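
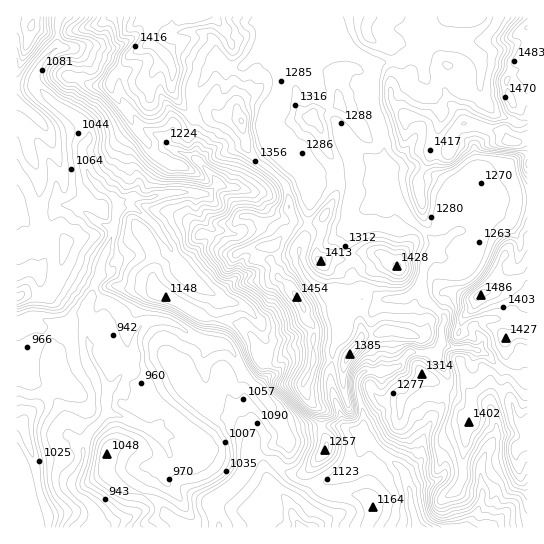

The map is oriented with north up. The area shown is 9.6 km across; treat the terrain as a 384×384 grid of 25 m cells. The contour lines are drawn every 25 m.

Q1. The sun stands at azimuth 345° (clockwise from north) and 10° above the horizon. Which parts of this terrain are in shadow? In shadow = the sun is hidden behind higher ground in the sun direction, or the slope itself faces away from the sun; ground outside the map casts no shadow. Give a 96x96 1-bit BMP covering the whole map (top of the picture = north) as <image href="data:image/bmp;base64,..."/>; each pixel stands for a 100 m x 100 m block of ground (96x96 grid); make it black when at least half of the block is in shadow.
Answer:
<image width="96" height="96" href="data:image/bmp;base64,Qk2+BAAAAAAAAD4AAAAoAAAAYAAAAGAAAAABAAEAAAAAAIAEAAATCwAAEwsAAAIAAAAAAAAA////AAAAAAAB8AAAAAAHgAAP/4AA4AAAAAAHAAAH/+AAAAQAAAAAAAAD//gAAH8AAAAAfAAD/rwAA/8AAAAA/AAB/l8AB/4AAAAPgAAAfw8AD+AAAAAeAAAgHw8AB4AAAAAecABgDwcAAAAAAAAf+ABiDwMAAAAAAAAD+ADjBwEAAAAAAAAB+ADxhwAAAAAAAAAA/AHwhwAAAAAAAAAA/EPwDwAAAAAAAAAAeMfwD4AAAAAAAAAAGcfgD4AAAAAAAAAHyc/wB4AAAAAAAAAP++fwB8AAAAAAAAAf/+P4B8AABgAABAAf/+H4A4AABgAAEAA//+AIAQAMAwAAAAA//+AAAAAAABAAAAD///AAAAAAAAAAAAH/g9gAAAAAAAAAAAP+AcAAAYAAAAAAAAP8IcAAAcAAAAAAAAf448AAAcAAAAAAAAfh48AAAAAAAAAAAA8B4+AAAAAAAAAAAA+B4/wAAAAAAAAAAA/A5/+AAAAAAAAAABhA4//AABAAAAAAAGAgQ//GAAAAAAAAHeAAQf//AQAAAAAAP+AAYP//P48wAAAA/+AA4H//fw8wAAAD/8AQQH/nP4d5gAAf/8A8AAYDB4B/wAH//4POAAADD4B/wAP//g/AAAADD8D/8Af/wB/gAAAAj+D/+B//AH/wAABBh/D//D/+AP/wAAPhw/D8/H/4Af/wAA/yA/gA/v8AA//gIB/wAOAAPvAAB/+AcD/wAAAAHgAAB/yAfn/wAAAABgAAD/AA/P/wAAAABwAAH/gA8H/wAAAAAwAAP/wB4ARwAAAAA4AAfvwAQAAYAAAAA4AA/mAAAAAYAAAAB4AB4DB4AAA4AAAAA8AA4AA8AAAcAAAAA8AAcAA8AAAAAAAAAMAAEAAcIAAEAAAAAAAAAEAMMAAEAAAAAMAAAmAMMAAMAAAAAcBgADAAMAAcAAAAAwDgAAAAMAAMAAAAAAGAAAAAGAAMAAAAAAAP4AAACAAMEAAAQA7/+AAAAAAAeAAAAD//+H+AAAAH+A4AAG7///+AAAAH/B8AADf///+AAAAD/D8AATP/7/+AAAAD/n8AAMH/3/8AAAAH//8AAEP+P/4AAAAH//4AACPgf/gAAAAn//4AAAOB8/AAAAGif/8AAAMD+GAAAACAP/8AAAcf/gAAAADAH/8ADAc6/gAAAABADwAADx54egAAAABAHwAAH7z/bBgAAAAAHgAAH/n/RBgAAAAAAAAAP/n/ABgAAAAAAAcAf/P/AAAAEAAAAA6A//D+AAAAAAAAAAQB/+AOAAQAAAAAAAAP/+AcAAQAAAAAAAA//8APAAAAAAAAAAB//gADAAAAAAAAAAB/4AADAAAAAAAAAAD8AAADAAAAAAAAAAD8AAABAAAAAAAAAAB8AAQAAGAAAAAAAAB+AAcAAOAAAAAAAAB+AAPAAOAAADMAAAA/PgHAAGAAAHAAAAA/f7gAXDAAAGAAADgf/9wAHAAAAAAAAAweP84AfAAAAAAAAAAAB8ID/AAAAAAAAAAAAMAB/AAAAAAAAAAAAAAAAAAAAAAAAAA="/>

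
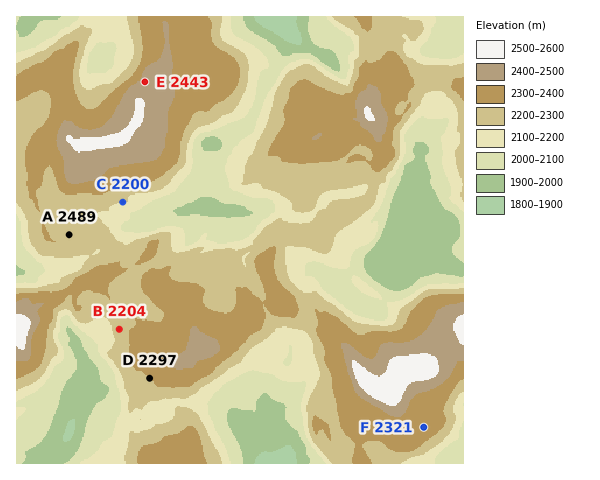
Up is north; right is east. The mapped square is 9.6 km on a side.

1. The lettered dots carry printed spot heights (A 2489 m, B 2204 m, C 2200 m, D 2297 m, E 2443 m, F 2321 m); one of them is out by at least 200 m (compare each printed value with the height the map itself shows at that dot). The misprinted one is A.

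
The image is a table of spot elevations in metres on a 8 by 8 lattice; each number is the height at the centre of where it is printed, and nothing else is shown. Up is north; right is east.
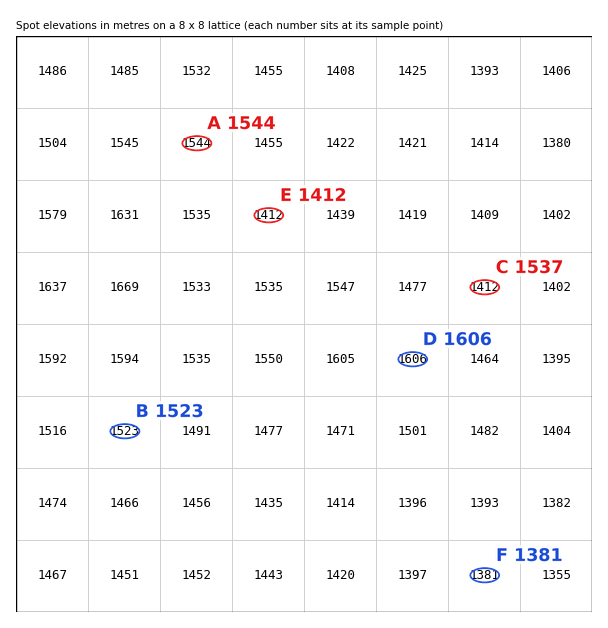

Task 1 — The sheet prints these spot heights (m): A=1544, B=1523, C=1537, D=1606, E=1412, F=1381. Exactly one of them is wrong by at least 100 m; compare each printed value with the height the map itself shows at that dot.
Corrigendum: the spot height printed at C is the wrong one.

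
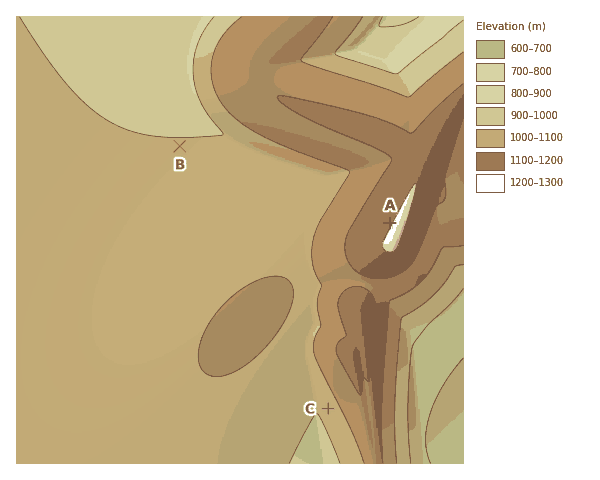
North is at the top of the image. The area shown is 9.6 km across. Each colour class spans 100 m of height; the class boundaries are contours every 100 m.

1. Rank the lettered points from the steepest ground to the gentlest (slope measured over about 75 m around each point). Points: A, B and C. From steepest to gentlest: C A B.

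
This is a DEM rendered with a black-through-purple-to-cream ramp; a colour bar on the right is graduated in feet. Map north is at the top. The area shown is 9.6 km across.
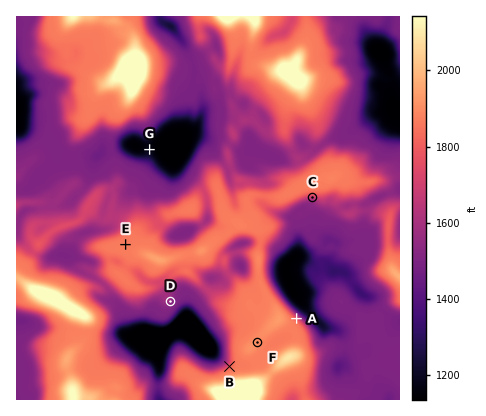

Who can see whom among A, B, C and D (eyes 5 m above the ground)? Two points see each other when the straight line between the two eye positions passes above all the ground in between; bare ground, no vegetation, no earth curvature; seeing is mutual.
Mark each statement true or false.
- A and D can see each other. false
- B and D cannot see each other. false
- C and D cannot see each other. true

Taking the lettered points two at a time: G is lower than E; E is lower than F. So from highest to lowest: F E G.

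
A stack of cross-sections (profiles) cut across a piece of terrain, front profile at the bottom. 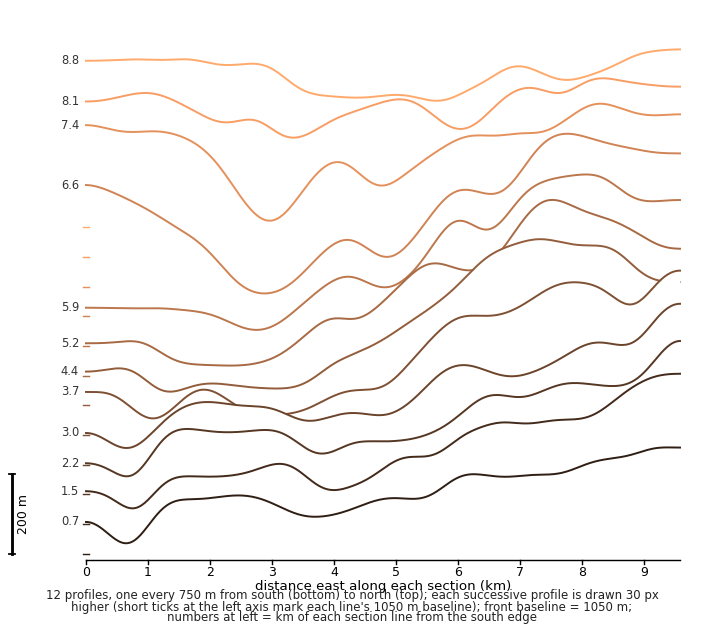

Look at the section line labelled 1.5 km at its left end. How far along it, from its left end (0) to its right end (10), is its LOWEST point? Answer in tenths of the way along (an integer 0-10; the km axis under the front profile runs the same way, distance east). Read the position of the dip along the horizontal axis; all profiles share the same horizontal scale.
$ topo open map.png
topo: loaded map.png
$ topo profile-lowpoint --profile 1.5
1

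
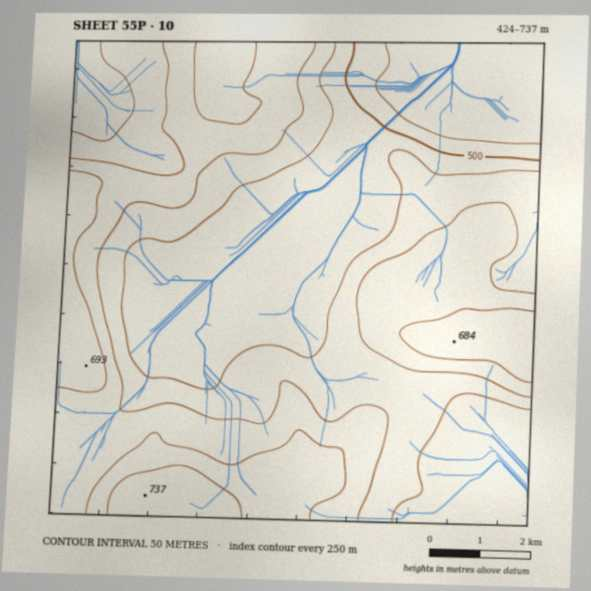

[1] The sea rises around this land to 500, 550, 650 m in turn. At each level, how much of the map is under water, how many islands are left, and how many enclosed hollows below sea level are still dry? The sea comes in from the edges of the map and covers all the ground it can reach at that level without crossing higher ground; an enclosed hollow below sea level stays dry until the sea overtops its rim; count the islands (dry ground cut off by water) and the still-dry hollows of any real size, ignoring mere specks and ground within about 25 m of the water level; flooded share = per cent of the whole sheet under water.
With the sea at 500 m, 9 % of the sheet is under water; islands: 0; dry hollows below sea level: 0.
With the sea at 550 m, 37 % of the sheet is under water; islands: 0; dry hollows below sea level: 0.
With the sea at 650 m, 85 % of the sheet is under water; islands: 0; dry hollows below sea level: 0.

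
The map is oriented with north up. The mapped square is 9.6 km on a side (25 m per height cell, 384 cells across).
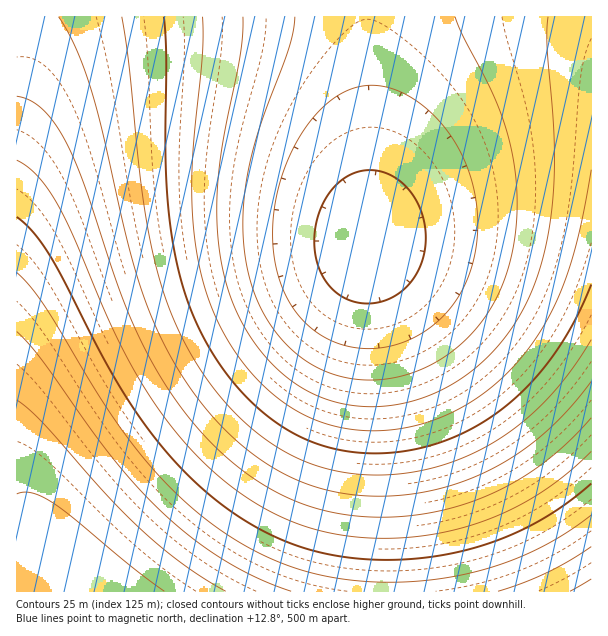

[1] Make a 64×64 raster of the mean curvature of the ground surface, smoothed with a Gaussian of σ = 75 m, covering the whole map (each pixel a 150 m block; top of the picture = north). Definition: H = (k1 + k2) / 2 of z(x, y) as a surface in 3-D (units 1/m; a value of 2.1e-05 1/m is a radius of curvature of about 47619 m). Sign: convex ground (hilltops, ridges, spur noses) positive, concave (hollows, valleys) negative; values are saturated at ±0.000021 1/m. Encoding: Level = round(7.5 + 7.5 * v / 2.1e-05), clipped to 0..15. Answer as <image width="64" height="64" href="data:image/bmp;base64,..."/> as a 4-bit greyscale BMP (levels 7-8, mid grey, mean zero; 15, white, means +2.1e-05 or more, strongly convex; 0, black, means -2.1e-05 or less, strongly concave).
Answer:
<image width="64" height="64" href="data:image/bmp;base64,Qk12CAAAAAAAAHYAAAAoAAAAQAAAAEAAAAABAAQAAAAAAAAIAAATCwAAEwsAABAAAAAAAAAAAAAAABEREQAiIiIAMzMzAERERABVVVUAZmZmAHd3dwCIiIgAmZmZAKqqqgC7u7sAzMzMAN3d3QDu7u4A////AO7t3d3dzMzLu7uqqpmZiIh3d3d3d3d3d3d3d3d3d3d37u7d3d3MzLu7uqqpmYiId3d3d3d3d3d3d3d3d3d3d3fu7t3d3MzMu7uqqpmYiId3d3d3d3d3d3d3d3d3d3d3d+7u3d3czMu7uqqpmYiId3ZmZmZmZmZnd3d3d3d3d3d37u7t3dzMy7uqqpmYiHd3ZmZmZmZmZmZmZmZnd3d3d3fu7u3d3My7u6qpmYiHd2ZmVVVmZmZmZmZmZmZmZ3d3d/7u7d3MzLu6qpmYiHd2ZlVVVVVVVVZmZmZmZmZmZ3d3/u7t3czLu7qqmYiHd2ZlVVVVVVVVVVVVZmZmZmZmZ3f+7u3dzMu7qqmZiId2ZlVUREREVVVVVVVVVmZmZmZmd/7u7d3My7uqmZiId2ZlVUREREREREVVVVVVVmZmZmZn/+7t3cy7uqqZiId3ZlVURDNERERERERVVVVVVmZmZmb/7u3czLu6qZmId3ZlVURDMzMzNERERERVVVVVVmZmZv/u7dzMu6qpmIh3ZmVURDMzMzMzM0RERERVVVVVZmZm/+7d3Mu7qpmYh3ZmVURDMiIjMzMzMzRERERVVVVWZmb/7t3cy7uqmYiHdmVVRDMiIiIiIzMzMzREREVVVVVmZv/u3dzLuqmZiHdmVVRDMiIiIiIiIzMzM0REREVVVWZm/+7dzMu6qZiHd2ZVRDMyIRERIiIiIjMzM0RERFVVVmb/7t3Mu7qpmId2ZVREMyIREREREiIiIzMzNEREVVVVZv/u3cy7qpmIh3ZlVEMyIREBEREREiIiIzMzRERFVVVm/+7dzLuqmYh3ZlVEMyIhEAAAEREREiIiMzM0RERVVVb/7t3Mu6qZiHdmVUQzIhEAAAAAERERIiIjMzNEREVVVv/u3cy7qZiHdmVUQzIhEAAAAAAAERERIiIzMzRERVVW/+7cy7qpmId2ZVRDMiEQAAAAAAAAERESIiMzM0REVVX+7dzLuqmYh2ZVRDMiEQAAAAAAAAABEREiIjMzRERVVf7t3Mu6qYh3ZlVEMyIRAAAAAAAAAAARERIiIzM0REVV/u3cy7qZiHdmVEMyIRAAAAAAAAAAAAERESIiMzRERVX+7dzLqpmIdmVUQzIhAAAAAAAAAAAAABERIiIzM0RFVf7t3LuqmYd2ZVQzIhEAAAAAAAAAAAAAARESIiMzRERV/u3Mu6qYh3ZVRDMiEAAAAAAAAAAAAAAAEREiIzM0RFX+7cy7qZiHZlVEMiEQAAAAAAAAAAAAAAABESIiMzREVf7tzLqpmHdmVEMyIRAAAAAAAAAAAAAAAAEREiIzNERF/t3MuqmYd2ZUQzIRAAAAAAAAAAAAAAAAABESIiMzREX+3cy6qYh3ZVRDMhEAAAAAAAAAAAAAAAAAERIiIzNERe7dy7qpmHdmVEMyIRAAAAAAAAAAAAAAAAEREiIzNERV7t3LuqmYd2ZVQzIhEAAAAAAAAAAAAAAAEREiIzM0RFXu3cu6qZh3ZlVEMyIRAAAAAAAAAAAAAAEREiIjM0REVe7cy7qpmIdmVUQzIhEAAAAAAAAAAAAAEREiIjMzREVV7tzLuqmYh3ZlRDMiERAAAAAAAAAAAAERESIjMzRERVXt3Mu6qZiHdmVUQzIhEAAAAAAAAAAAERESIiMzRERVVe3cy7qpmId2ZVRDMiIRAAAAAAAAAAEREiIiMzNERFVW7dzLuqmYh3ZlVUQzIhEQAAAAAAABEREiIiMzNERFVVbt3Mu6qZiHd2ZVRDMyIRAAAAAAAREREiIiMzNERFVVZt3cy7qpmIh3ZlVEQzIiEQAAAAERERIiIjMzNEREVVVm3czLuqmZiHdmZVRDMyIREAABERESIiIjMzNEREVVVmbdzMu6qZmId3ZlVUQzMiEREREREiIiIzMzNEREVVVmZt3Mu7qpmYh3dmZVREMyIhERERIiIiMzMzREREVVVWZm3cy7uqmZiId2ZlVURDMiIREiIiIjMzMzRERFVVVWZmfczLu6qpmIh3dmZVVEMzIiIiIiIzMzM0RERFVVVWZmZ9zMu7qqmZiId2ZlVURDMyIiIjMzMzNERERVVVVmZmZ33My7uqqZmIh3dmZVVEQzMiIzMzM0RERERVVVVmZmZ3fczLu6qpmYiHd3ZmVVREMzMzMzNERERFVVVVVmZmZ3d8zMu7qqmZmIh3dmZlVURDMzM0RERERVVVVVZmZmZ3d3zMu7uqqZmYiId3ZmZVVERDRERERFVVVVVWZmZmd3d3jMy7u6qqmZiIh3d2ZmVVREREREVVVVVVZmZmZnd3d3iMzLu7qqqZmYiId3dmZlVURERFVVVVVmZmZmZ3d3d3iIzMu7uqqpmZmIiHd3ZmZVVUVVVVVWZmZmZmd3d3d4iIjMu7u6qqqZmYiIh3d2ZmVVVVVVZmZmZmZ3d3d3d4iIiMy7u7qqqpmZmIiId3dmZlVVVmZmZmZnd3d3d3iIiIiJzLu7uqqqmZmZiIiHd3ZmZVZmZmZnd3d3d3d4iIiIiJnMu7u6qqqpmZmYiIh3d2ZmZmZmd3d3d3d4iIiIiIiZmcy7u7qqqqqZmZmIiId3d2ZmZnd3d3d4iIiIiIiJmZmZy7u7uqqqqpmZmZiIiHd3dmZ3d3d3iIiIiIiImZmZmZnLu7u7qqqqqZmZmYiIh3d3d3d3eIiIiIiIiZmZmZmZqsu7u7uqqqqqmZmZmIiIh3d3d3iIiIiIiZmZmZmZmqqq"/>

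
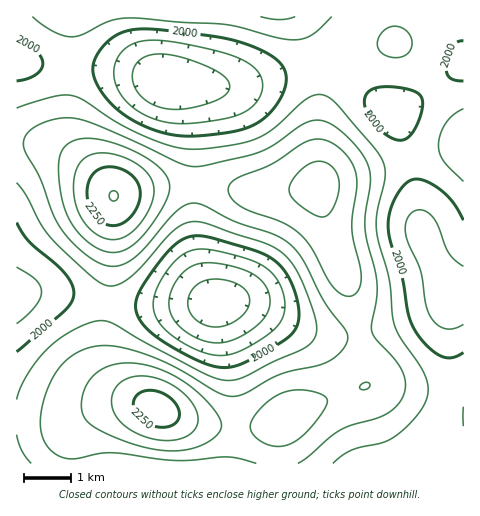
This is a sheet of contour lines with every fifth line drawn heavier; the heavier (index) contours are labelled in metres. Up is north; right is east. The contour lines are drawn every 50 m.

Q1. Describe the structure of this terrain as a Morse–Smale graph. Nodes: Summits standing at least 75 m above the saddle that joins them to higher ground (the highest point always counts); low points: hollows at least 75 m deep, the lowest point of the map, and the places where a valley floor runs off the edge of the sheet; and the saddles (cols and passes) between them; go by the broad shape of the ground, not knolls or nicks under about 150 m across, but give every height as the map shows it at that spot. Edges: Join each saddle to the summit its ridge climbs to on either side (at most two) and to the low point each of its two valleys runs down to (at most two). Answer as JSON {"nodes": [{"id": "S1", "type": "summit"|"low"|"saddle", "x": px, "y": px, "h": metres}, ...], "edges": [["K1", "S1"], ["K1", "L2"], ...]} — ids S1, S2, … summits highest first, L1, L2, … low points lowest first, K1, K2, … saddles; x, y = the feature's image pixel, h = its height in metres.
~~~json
{"nodes": [
{"id": "S1", "type": "summit", "x": 113, "y": 196, "h": 2302},
{"id": "S2", "type": "summit", "x": 157, "y": 409, "h": 2278},
{"id": "S3", "type": "summit", "x": 319, "y": 186, "h": 2220},
{"id": "L1", "type": "low", "x": 217, "y": 302, "h": 1819},
{"id": "L2", "type": "low", "x": 168, "y": 82, "h": 1856},
{"id": "L3", "type": "low", "x": 453, "y": 298, "h": 1925},
{"id": "L4", "type": "low", "x": 17, "y": 297, "h": 1929},
{"id": "K1", "type": "saddle", "x": 194, "y": 185, "h": 2119},
{"id": "K2", "type": "saddle", "x": 361, "y": 334, "h": 2106},
{"id": "K3", "type": "saddle", "x": 385, "y": 456, "h": 2042},
{"id": "K4", "type": "saddle", "x": 106, "y": 302, "h": 2036},
{"id": "K5", "type": "saddle", "x": 322, "y": 62, "h": 2032}],
"edges": [["K1", "S1"], ["K1", "S3"], ["K1", "L1"], ["K1", "L2"], ["K2", "S2"], ["K2", "S3"], ["K2", "L1"], ["K2", "L3"], ["K3", "S1"], ["K3", "S2"], ["K3", "L3"], ["K4", "S1"], ["K4", "S2"], ["K4", "L1"], ["K4", "L4"], ["K5", "S1"], ["K5", "S3"], ["K5", "L2"], ["K5", "L3"]]}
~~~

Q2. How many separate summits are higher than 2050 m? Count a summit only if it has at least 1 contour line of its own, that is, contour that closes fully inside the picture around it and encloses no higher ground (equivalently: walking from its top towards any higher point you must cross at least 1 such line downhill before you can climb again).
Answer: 5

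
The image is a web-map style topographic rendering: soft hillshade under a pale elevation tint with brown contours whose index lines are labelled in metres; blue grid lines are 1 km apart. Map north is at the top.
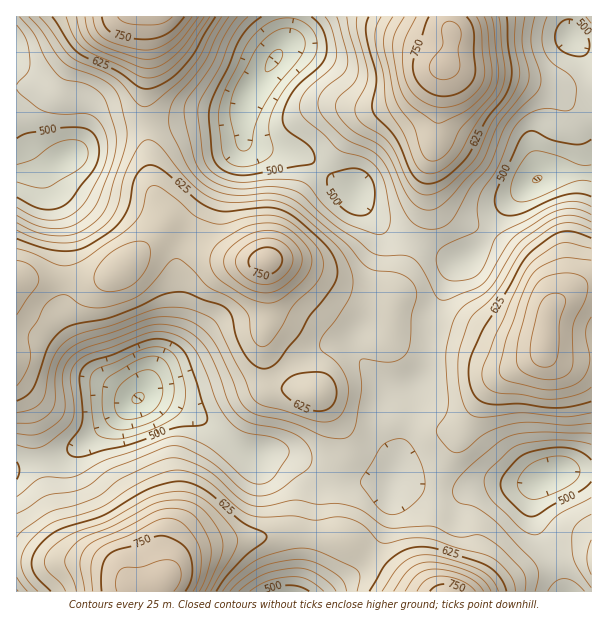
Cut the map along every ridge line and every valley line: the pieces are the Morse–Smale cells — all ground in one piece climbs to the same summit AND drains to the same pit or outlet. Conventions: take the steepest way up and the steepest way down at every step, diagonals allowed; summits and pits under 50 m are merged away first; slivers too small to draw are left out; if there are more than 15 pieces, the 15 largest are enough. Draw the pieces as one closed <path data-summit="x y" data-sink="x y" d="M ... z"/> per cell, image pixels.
<path data-summit="266 261" data-sink="138 398" d="M179 223l-14 0-37 41-17 12-9 2-86 3 0 186 40-9 13-6 26-16 42-38 10-2 21 6 30 14 32 28 15 8 9 4 16-4 18 2 32 21 10 5 15 2 44 2 7-11 1-12-15-35 0-21 3-6 0-7-29-41 0-12 10-15 6-22-24-7-30-18-28-13-14-4-19 2-27-6-17-10-16-16z"/><path data-summit="162 579" data-sink="138 398" d="M147 396l-10 2-42 38-26 16-13 6-40 10 1 124 139 0 1-7 12-12 7-12 18-13 37-8 15 0 36-6 26 0 6-37 5-14 0-6-4-5-13-10-15-8-17-2-16 4-9-4-15-8-32-28-30-14z"/><path data-summit="444 66" data-sink="275 59" d="M447 16l-159 0-2 26-30 42-9 17-3 12 0 27 14 8 35 4 16 6 26 23 18 9 14 20 20 20 26 11 13-31 1-34 11-44 4-60 8-18 2-15z"/><path data-summit="444 66" data-sink="537 179" d="M567 16l-119 1 4 22-2 15-8 18-4 60-11 44-1 34-12 31 36 18 14 1 16-14 20-34 31-30 20-8 41-1 0-63-8-17 0-34-4-11-10-13z"/><path data-summit="266 261" data-sink="275 59" d="M245 109l-11 7-39 2-19 4-31 3 6 57 13 40 15 1 18 7 16 16 17 10 15 4 31 0 14 4 28 13 30 18 24 7 10-59-2-13-4-9-23-31-18-9-26-23-16-6-21-1-24-7-4-4z"/><path data-summit="545 347" data-sink="537 179" d="M572 172l-21 2-15 6-36 32-20 34-13 13-6 1-9 9-20 51 0 11 20 3 36 15 22 6 20 0 14-5 3-30 5-12 23-19 17-5 0-110z"/><path data-summit="155 17" data-sink="68 156" d="M146 16l-130 1 1 157 24-2 33-18 13-12 15-9 20-6 23-4 0-37 3-23z"/><path data-summit="266 261" data-sink="68 156" d="M144 124l-34 6-14 6-22 18-33 18-25 2 1 106 85-2 9-2 17-12 32-34 4-8 0-4-13-36-3-42z"/><path data-summit="545 347" data-sink="552 474" d="M545 350l-6 6-38 20-14 14-43 75-5 17 1 8 15 2 25-8 47 0 31-12 34-2 0-111-32-1z"/><path data-summit="155 17" data-sink="275 59" d="M287 16l-140 0 1 47-3 23 0 37 31-1 19-4 29 0 15-3 7-7 7-19 33-47z"/><path data-summit="447 591" data-sink="552 474" d="M540 480l-13 4-47 0-16 6-24 0-2 2 0 18-10 39 0 18 4 12 8 13 124-1-11-31-15-27-4-14-2-21 2-7z"/><path data-summit="447 591" data-sink="138 398" d="M318 474l1 9-5 14-5 38 36 3 69 50 9 4 16-1-7-12-4-12 0-18 10-39 1-19-2-3-17-1-18-7-9 0-4 4-44-2-15-2z"/><path data-summit="545 347" data-sink="138 398" d="M438 350l-8 1-4 20-9 14-28 11-7 9 2 27 13 29-5 18 10 1 18 7 18 3 6-25 38-69 19-20 21-11-24 2-30-12z"/><path data-summit="162 579" data-sink="288 591" d="M305 534l-23 0-36 6-15 0-37 8-18 13-7 12-12 12 0 6 140 1 5-14 5-24 1-18z"/><path data-summit="162 579" data-sink="552 474" d="M591 470l-21 0-16 4-12 6-8 11-2 19 3 15 18 35 11 32 28-1z"/>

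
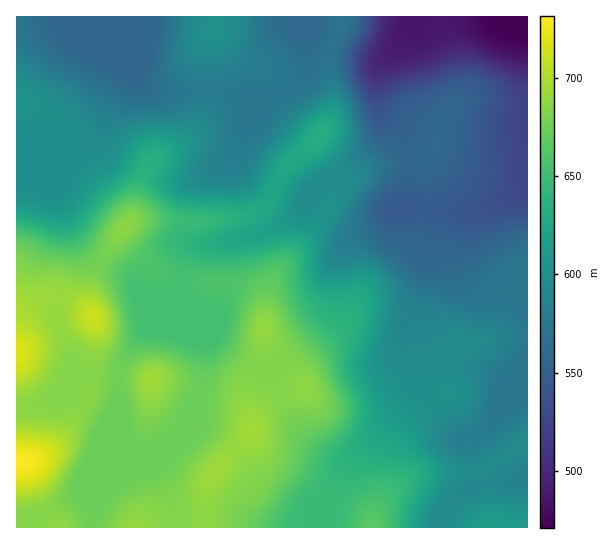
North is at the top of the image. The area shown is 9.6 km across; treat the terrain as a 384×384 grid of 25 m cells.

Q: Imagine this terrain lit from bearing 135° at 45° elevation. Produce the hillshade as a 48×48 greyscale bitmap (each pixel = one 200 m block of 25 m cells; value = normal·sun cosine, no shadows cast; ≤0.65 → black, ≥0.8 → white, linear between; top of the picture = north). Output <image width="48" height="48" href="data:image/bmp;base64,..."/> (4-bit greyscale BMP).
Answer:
<image width="48" height="48" href="data:image/bmp;base64,Qk32BAAAAAAAAHYAAAAoAAAAMAAAADAAAAABAAQAAAAAAIAEAAATCwAAEwsAABAAAAAAAAAAAAAAABEREQAiIiIAMzMzAERERABVVVUAZmZmAHd3dwCIiIgAmZmZAKqqqgC7u7sAzMzMAN3d3QDu7u4A////AGZVVmVERWZlVmd3iIdmZURFeaqXUzNFVXdlVmVERWZlVmd3iZh2ZVRFeaqoZDNERJmHZmZURFVVVnd3iZmHZlREaJqpdUNERKqqhmZVRFVVVnd2eJmHZlREVoqqh1VVVZqrqGZmVVVERWd3Z4mYdlVERWiZl3ZmZoibuWZmZlVENFd3d4iYh2VURFZ3dmZnd2Z5qoZmZmZUM0Vnd3iIiHZVVVVmVURWd0RWipZmZmZlQzRWd3eImYdlVVZmZUQ0VjM0aJdmVnZmVDRWd3d4mql2VWd3d2VDNDNEVohmVnd2ZURFZ3d3mqqXZWZ4iIdUM1VVVXh2VXd2ZURFVnd3iaqYZVZ3eIh1Q2ZlVWiGVXiHZVRFVmZneJmIdlVmd4h2VYh2Zmd2VWiHZVRVVWZmeIiHdmVVZ4h2ZpmHZmZ2RGeHZURVZVVWeId3ZmZVVniGZpmXZmZ2Q0ZmZUNFZlVWeIiHZmZVVniHZomYdmeHQiRVVDM1ZmVWeJmYZlVVVneIdniIdmeYYyNEVTI0ZmZmZ4mpdlVVVmeIh2Z3dmiahURVVVMjV3ZmZniqh1VVVVZnd1ZmZWiallVmZmQiRndmZmeal2VVVVVWZlZmVFeZh2ZmZmUyNXdmZVaJmGVVVERVVmZmVEaIhmZmZmVCJWd2VVZ5mGVUREVVZlZmVDV4dmZmZmZTNGd2VEVomGVERFVWZlVVVEV4dmZmVWZURWiHUzNXd2VERVVVZlVEREV4dmZlVVVENGiYYyI1ZmVVVURVZlVEREV4h2ZlVDMyI0eZhSI0VmVVVUREVVVDMzRomHZlVEMyESR5l1M0VWZVVUQ0RERDIRJYmYd2ZmVUMhJYmXVVVVVVVUQzNDMzIQAliqmHeIh3ZTI1iYdmVVVVVUQzMyIzIQACaJl2ZniIiHVEaZmHZVVVVVRDMyMzIQAANXdkM0VWeIhkV6qYdlVWZmZUQzREMhAAE1VTIRIiNol1Roq6hmZmd3dmVVVVQyEAA1ZlMiIRE3mXVWm7mGZ3d3d3ZlVmVDIQE2iHZUMyElmpdleaqHZ3d3d3dmZmZUMhE2iZh2VDETeaqGZ4mHZnd3d3dmZmZVQyEleJmHZUEBR5qpdmd2Zmd3d3dmZmZlVCETVoiIdkIAE2m7l1VVVWd3d3ZmZmZmVDESNFd4dlQgATerqGVVVWd3d3ZmZmZmZTIRI0VndmUxABN6uWRFVVZ3d3dmZmZmZUMiIjRWdmZTEAFIqWRFVFZ3h3d2ZmZmVVQzMzRFZmZlMQAmmFM0REVneHd2ZVVVVVREREVWZmZmVCAmh1IiMzRWd3dlVVVVVVVERWZmZ2ZmZUI2h0IRESI0VmVVVVVVVVVURWd3d3ZmZlRYmFMREAEjRERFVVVVVWZUNFd4h3ZmZlRpunUyIQASMzM1VWVVZmZkM0V3iHdmZlRqzKdUQyIjNENGZmZmZmZlMjRniIdmZlRZzbllVUREVVVWZmZmZmZlMjNWeId2ZlRHvcp2ZVVWZlVWZmZmZmZlQiNFaIh2ZmVGrMqGZlVmZmZg=="/>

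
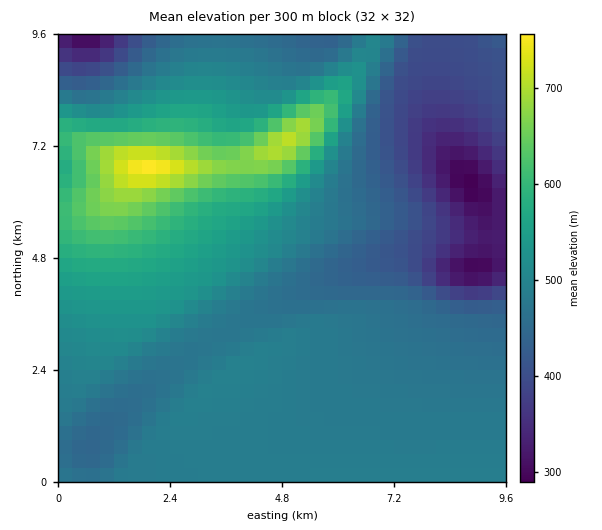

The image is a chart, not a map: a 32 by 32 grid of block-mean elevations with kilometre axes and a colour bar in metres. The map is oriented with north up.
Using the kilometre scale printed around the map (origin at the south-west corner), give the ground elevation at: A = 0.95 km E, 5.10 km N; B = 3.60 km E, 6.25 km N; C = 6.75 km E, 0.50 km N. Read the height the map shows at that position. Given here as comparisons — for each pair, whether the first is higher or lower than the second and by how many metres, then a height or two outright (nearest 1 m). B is higher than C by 122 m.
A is higher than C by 119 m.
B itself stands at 608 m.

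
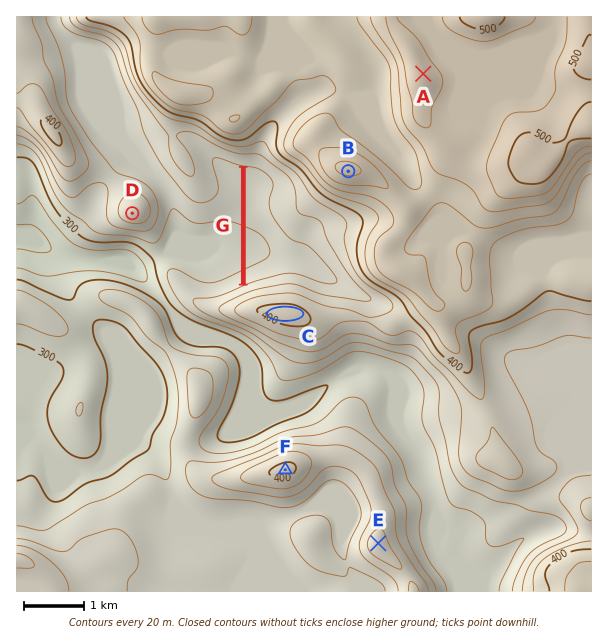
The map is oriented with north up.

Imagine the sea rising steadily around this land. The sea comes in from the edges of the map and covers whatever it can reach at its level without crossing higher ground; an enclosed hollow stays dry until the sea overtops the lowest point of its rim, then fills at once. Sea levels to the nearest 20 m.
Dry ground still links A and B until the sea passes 440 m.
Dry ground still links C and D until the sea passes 340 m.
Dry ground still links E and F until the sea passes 360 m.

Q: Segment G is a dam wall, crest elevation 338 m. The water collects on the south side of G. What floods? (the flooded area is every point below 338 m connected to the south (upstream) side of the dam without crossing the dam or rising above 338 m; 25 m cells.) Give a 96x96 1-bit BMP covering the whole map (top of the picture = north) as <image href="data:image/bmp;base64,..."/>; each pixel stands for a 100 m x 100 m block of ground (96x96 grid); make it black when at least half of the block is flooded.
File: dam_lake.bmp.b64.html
<image width="96" height="96" href="data:image/bmp;base64,Qk2+BAAAAAAAAD4AAAAoAAAAYAAAAGAAAAABAAEAAAAAAIAEAAATCwAAEwsAAAIAAAAAAAAA////AAAAAAAAAAAAAAAAAAAAAAAAAAAAAAAAAAAAAAAAAAAAAAAAAAAAAAAAAAAAAAAAAAAAAAAAAAAAAAAAAAAAAAAAAAAAAAAAAAAAAAAAAAAAAAAAAAAAAAAAAAAAAAAAAAAAAAAAAAAAAAAAAAAAAAAAAAAAAAAAAAAAAAAAAAAAAAAAAAAAAAAAAAAAAAAAAAAAAAAAAAAAAAAAAAAAAAAAAAAAAAAAAAAAAAAAAAAAAAAAAAAAAAAAAAAAAAAAAAAAAAAAAAAAAAAAAAAAAAAAAAAAAAAAAAAAAAAAAAAAAAAAAAAAAAAAAAAAAAAAAAAAAAAAAAAAAAAAAAAAAAAAAAAAAAAAAAAAAAAAAAAAAAAAAAAAAAAAAAAAAAAAAAAAAAAAAAAAAAAAAAAAAAAAAAAAAAAAAAAAAAAAAAAAAAAAAAAAAAAAAAAAAAAAAAAAAAAAAAAAAAAAAAAAAAAAAAAAAAAAAAAAAAAAAAAAAAAAAAAAAAAAAAAAAAAAAAAAAAAAAAAAAAAAAAAAAAAAAAAAAAAAAAAAAAAAAAAAAAAAAAAAAAAAAAAAAAAAAAAAAAAAAAAAAAAAAAAAAAAAAAAAAAAAAAAAAAAAAAAAAAAAAAAAAAAAAAAAAAAAAAAAAAAAAAAAAAAAAAAAAAAAAAAAAAAAAAAAAAAAAAAAAAAAAAAAAAAAAAAAAAAAAAAAAAAAAAAAAAAAAAAAAAAAAAAAAAAAAAAAAAAAAAAAAAAAAAAAAAAAAAAAAAAAAAAAAAAAAAAAAAAAAAAAAAAAAAAAAAAAAAAAAAAAAAAAAAAAAAAAAAAAAAAAAAAAAAAAAAAAAAAAA8B4AAAAAAAAAAAAA//wAAAAAAAAAAAAA//gAAAAAAAAAAAAA//AAAAAAAAAAAAAA//AAAAAAAAAAAAAA/8AAAAAAAAAAAAAA/wAAAAAAAAAAAAAA/gAAAAAAAAAAAAAA/AAAAAAAAAAAAAAA+AAAAAAAAAAAAAAA+AAAAAAAAAAAAAAA8AAAAAAAAAAAAAAA8AAAAAAAAAAAAAAA8AAAAAAAAAAAAAAA8AAAAAAAAAAAAAAA8AAAAAAAAAAAAAAA8AAAAAAAAAAAAAAA4AAAAAAAAAAAAAAAAAAAAAAAAAAAAAAAAAAAAAAAAAAAAAAAAAAAAAAAAAAAAAAAAAAAAAAAAAAAAAAAAAAAAAAAAAAAAAAAAAAAAAAAAAAAAAAAAAAAAAAAAAAAAAAAAAAAAAAAAAAAAAAAAAAAAAAAAAAAAAAAAAAAAAAAAAAAAAAAAAAAAAAAAAAAAAAAAAAAAAAAAAAAAAAAAAAAAAAAAAAAAAAAAAAAAAAAAAAAAAAAAAAAAAAAAAAAAAAAAAAAAAAAAAAAAAAAAAAAAAAAAAAAAAAAAAAAAAAAAAAAAAAAAAAAAAAAAAAAAAAAAAAAAAAAAAAAAAAAAAAAAAAAAAAAAAAAAAAAAAAAAAAAAAAAAAAAAAAAAAAAAAAAAAAAAAAAAAAAAAAAAAAAAAAAAAAAAAAAAAAAAAAAAA="/>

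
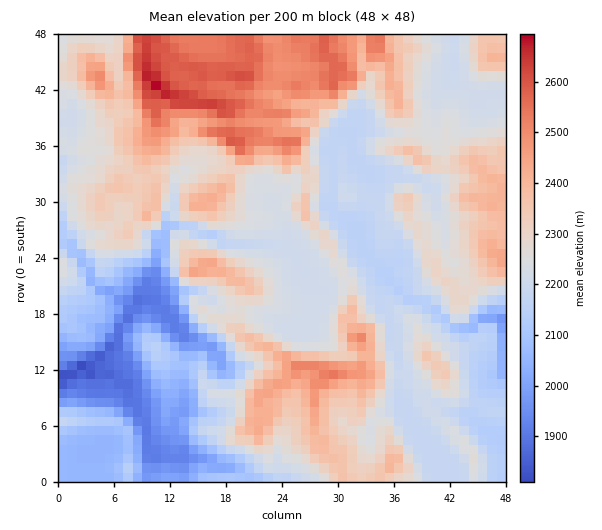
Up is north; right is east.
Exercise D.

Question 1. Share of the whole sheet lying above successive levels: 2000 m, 93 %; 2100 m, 85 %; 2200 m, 67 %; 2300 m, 36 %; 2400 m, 17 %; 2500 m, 9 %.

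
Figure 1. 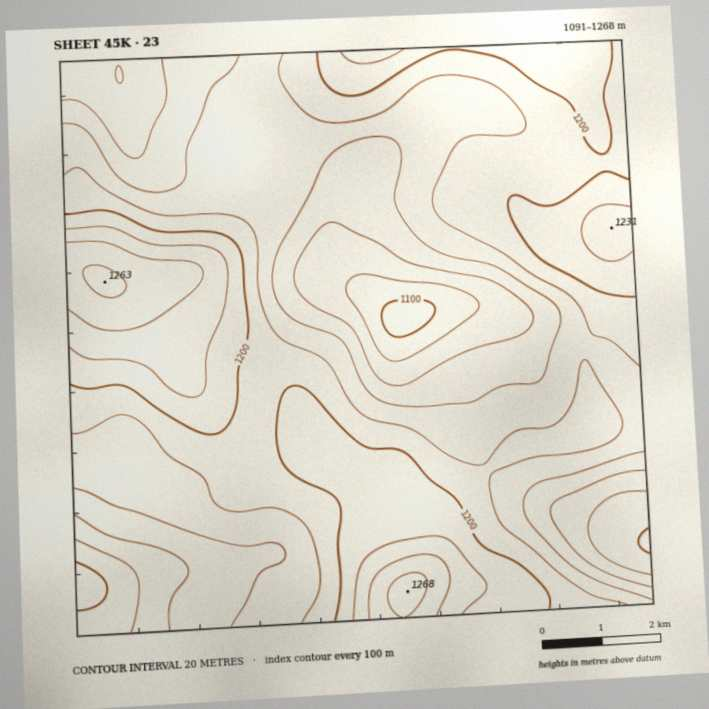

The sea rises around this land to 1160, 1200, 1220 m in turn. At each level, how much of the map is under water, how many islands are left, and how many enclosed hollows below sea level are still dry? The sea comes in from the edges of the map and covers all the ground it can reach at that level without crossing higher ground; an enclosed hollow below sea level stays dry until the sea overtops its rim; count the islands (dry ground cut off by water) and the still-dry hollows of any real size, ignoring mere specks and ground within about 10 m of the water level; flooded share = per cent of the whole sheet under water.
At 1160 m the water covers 14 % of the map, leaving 0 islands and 1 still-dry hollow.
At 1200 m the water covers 75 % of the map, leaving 0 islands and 0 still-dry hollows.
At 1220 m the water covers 90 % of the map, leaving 0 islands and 0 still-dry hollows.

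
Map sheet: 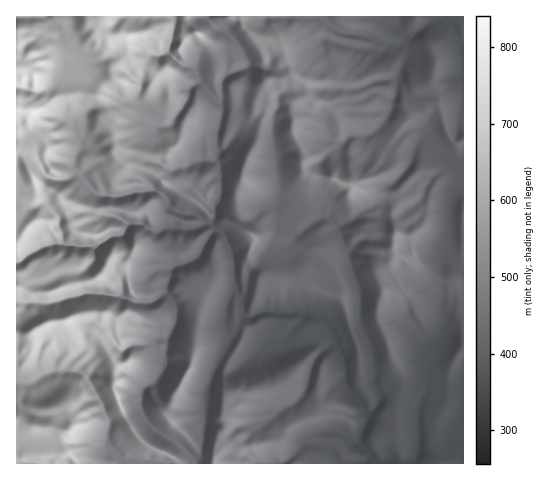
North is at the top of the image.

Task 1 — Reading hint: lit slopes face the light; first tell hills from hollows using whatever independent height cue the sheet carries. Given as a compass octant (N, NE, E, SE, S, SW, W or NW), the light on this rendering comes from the SE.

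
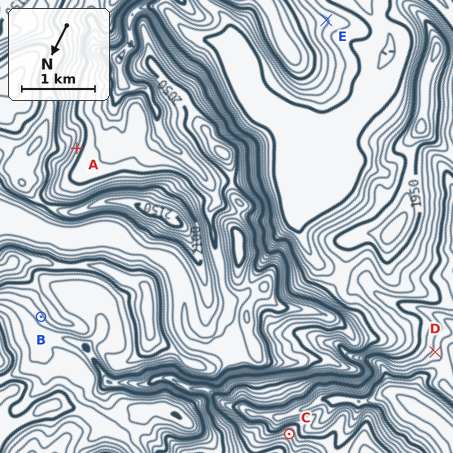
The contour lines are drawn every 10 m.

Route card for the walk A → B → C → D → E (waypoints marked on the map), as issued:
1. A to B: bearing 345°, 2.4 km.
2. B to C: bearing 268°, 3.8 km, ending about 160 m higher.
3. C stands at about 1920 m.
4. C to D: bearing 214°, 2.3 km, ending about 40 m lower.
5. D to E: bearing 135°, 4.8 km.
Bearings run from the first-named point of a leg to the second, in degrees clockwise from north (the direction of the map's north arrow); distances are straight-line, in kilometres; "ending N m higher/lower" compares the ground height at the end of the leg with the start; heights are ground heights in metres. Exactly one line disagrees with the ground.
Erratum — Line 2: it should read "ending about 160 m lower".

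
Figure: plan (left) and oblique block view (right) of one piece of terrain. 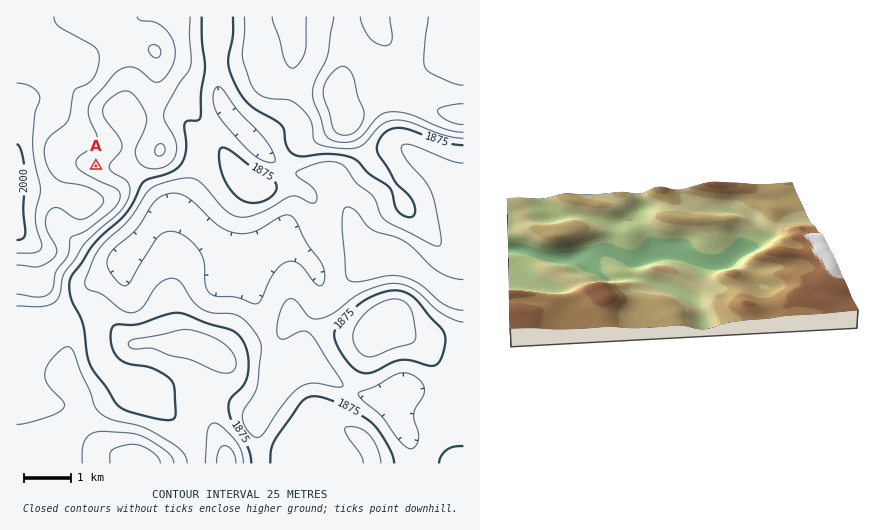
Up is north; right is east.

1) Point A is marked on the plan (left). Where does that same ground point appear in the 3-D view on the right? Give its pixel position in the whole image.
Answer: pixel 776 268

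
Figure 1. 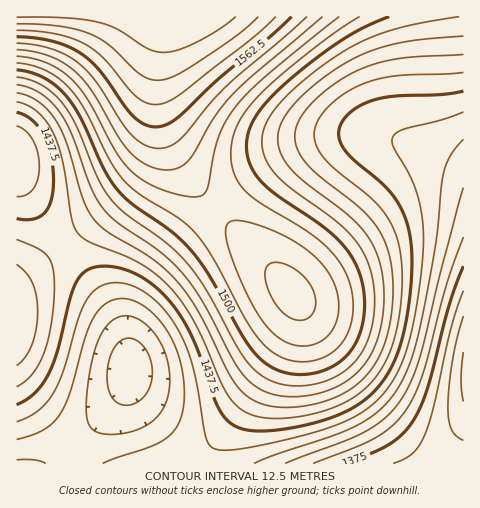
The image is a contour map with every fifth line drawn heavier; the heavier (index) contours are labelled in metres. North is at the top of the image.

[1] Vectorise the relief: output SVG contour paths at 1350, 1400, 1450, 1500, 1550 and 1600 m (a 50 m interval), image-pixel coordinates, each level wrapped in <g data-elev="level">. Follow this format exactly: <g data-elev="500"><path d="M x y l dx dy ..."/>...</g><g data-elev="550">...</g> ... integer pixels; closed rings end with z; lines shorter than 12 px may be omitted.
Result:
<g data-elev="1350"><path d="M463 440l-7-4-4-6-3-10-1-13 5-47 10-44"/></g><g data-elev="1400"><path d="M285 463l61-22 21-10 19-14 16-19 10-19 9-24 20-83 22-84"/><path d="M17 460l17 0 12 3"/><path d="M108 434l-9-1-5-3-4-4-3-6-1-20 4-31 7-25 8-16 12-10 13-2 9 4 8 6 8 8 6 10 5 12 3 13 1 13-1 11-7 18-13 13-19 8z"/></g><g data-elev="1450"><path d="M17 387l8-5 8-8 11-21 8-31 2-36-1-19-6-11-9-8-21-9"/><path d="M17 102l10 3 11 7 9 10 7 12 9 30 9 56 6 14 12 8 34 13 16 9 17 11 14 13 11 14 11 17 11 22 19 46 7 11 7 8 9 7 11 3 13 2 15 0 26-4 23-7 19-9 15-12 12-15 10-18 6-23 5-25 1-24-1-21-3-17-5-15-8-14-10-12-41-34-13-14-5-8-2-9 1-8 3-9 8-11 13-11 14-9 16-7 30-7 64-3"/></g><g data-elev="1500"><path d="M17 70l14 2 14 6 11 8 11 11 13 20 22 48 11 20 16 16 43 31 21 20 18 27 32 58 15 19 11 9 12 7 14 2 16 0 14-4 12-7 11-9 8-11 5-14 3-16 0-16-2-17-9-22-16-19-18-16-45-30-16-15-6-10-4-10-2-11 2-11 4-13 10-15 13-14 19-18 27-21 25-17 21-12 22-9"/></g><g data-elev="1550"><path d="M17 43l16 2 16 3 14 6 13 7 9 8 10 12 27 41 10 13 14 11 15 2 10-2 9-6 46-53 81-70"/></g><g data-elev="1600"><path d="M17 17l49 1 32 4 20 8 30 19 16 3 14-2 18-8 23-13 17-12"/></g>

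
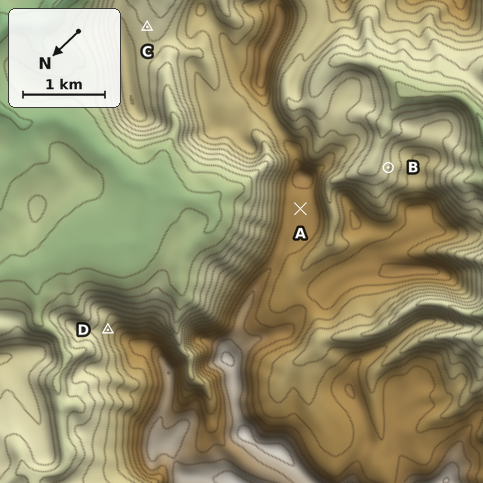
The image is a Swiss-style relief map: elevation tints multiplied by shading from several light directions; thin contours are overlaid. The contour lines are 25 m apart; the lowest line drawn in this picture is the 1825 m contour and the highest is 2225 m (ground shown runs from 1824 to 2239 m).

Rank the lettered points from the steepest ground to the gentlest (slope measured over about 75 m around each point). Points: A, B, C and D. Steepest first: D B C A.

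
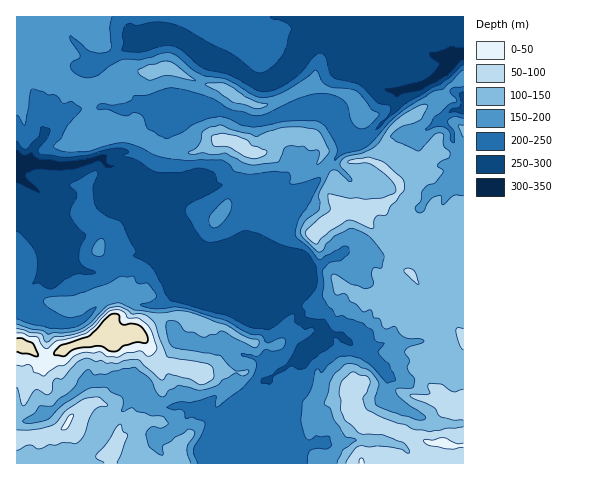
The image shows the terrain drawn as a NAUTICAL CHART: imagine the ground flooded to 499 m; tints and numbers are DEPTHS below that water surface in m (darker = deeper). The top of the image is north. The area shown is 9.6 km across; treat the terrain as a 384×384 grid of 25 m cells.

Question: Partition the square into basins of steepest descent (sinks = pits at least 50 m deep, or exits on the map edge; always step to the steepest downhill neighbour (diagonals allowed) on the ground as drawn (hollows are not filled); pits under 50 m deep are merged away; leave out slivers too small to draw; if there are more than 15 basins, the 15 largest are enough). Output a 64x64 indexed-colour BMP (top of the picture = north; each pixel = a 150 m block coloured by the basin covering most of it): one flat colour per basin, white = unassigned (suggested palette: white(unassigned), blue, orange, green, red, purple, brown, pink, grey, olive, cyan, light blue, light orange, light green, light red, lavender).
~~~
<image width="64" height="64" href="data:image/bmp;base64,Qk12CAAAAAAAAHYAAAAoAAAAQAAAAEAAAAABAAQAAAAAAAAIAAATCwAAEwsAABAAAAAAAAAA////ALR3HwAOf/8ALKAsACgn1gC9Z5QAS1aMAMJ34wB/f38AIr28AM++FwDox64AeLv/AIrfmACWmP8A1bDFABEREREREREREREREREREREREREREREREREREREREREREREREREREREREREREREREREREREREREREREREREREREREREREREREREREREREREREREREREREREREREREREREREREREREREREREREREREREREREREREREREREREREREREREREREREREREREREREREREREREREREREREREREREREREREREREREREREREREREREREREREREREREREREREREREREREREREREREREREREREREREREREREREREREREREREREREREREREREREREREREREREREREREREREREREREREREREREREREREREREREREREREREREREREREREREREREREREREREREREREREREREREREREREREREREREREREREREREREREREREREREREREREREREREREREREREREREREREREREREREREREREREREREREREREREREREREREREREREREREREREREREREREREREREREREREREREREREREREREREREREREREREREREREREREREREREREREREREREREREREREREREREREREREREREREREREREREREREREREREREREREREREREREREREREREREREREREREREREREREREREREREREREREREREREREREREREREREREREREREREREREREREREREREREREREREREREREREREREREREREREREREREREREREREREREREREREREREREREREREREREREREREREREREREREREREREREREREREREREREREREREREREREREREREREREREREREREREREREREREREREREREREREREREREREREREREREREREREREREREREREREREREREREREREREREREREREREREREREREREREREREREREREREREREREREREREREREREREREREREREREREREREREREREREREREREREREREREREREREREREREREREREREREREREREREREREREREREREREREREREREREREREREREREREREREREREREREREREREREREREREREREREREREREREREREREREREREREREREREREREREREREREREREREREREREREREREREREREREREREREREREREREREREREREREREREREREREREREREREREREREREREREREREREREREREREREREREREREREREREREREREREREREREREREREREREREREREREREREREREREREREREREREREREREREREREREREREREREREREREREREREREREREREREREREREREREREREREREREREREREREREREREREREREREREREREREREREREREREREREREREREREREREREREREREREREREREREREREREREREREREREREREREREREREREREREREREREREREREREREREREREREREREREREREREREREREREREREREREREREREREREREREREiIREREREREREREREREREREREREREREREREREREREREiIiIhEREREREREREREREREREREREREREREREREREREiIiIiIRERERERERERERERERERERERERERERERERERESIiIiIiERERERERERERERERERERERERERERERERERERIiIiIiIREREREREREREREREREREREREREREREREREREiIiIiMxEREREREREREREREREREREREREREREREREREiIiIiIzMRERERERERERERERERERERERERERERERERESIiIiIjMzMRERERERERERERERERESEREREREiERERERIiIiIiMzMzERERERERERERERERIiIiIiEREiIhEREREiIiIiIzMzMzMxERERERIiIRESIiIiIiIiIiIiIREREiIiIiIjMzMzMzMREREREiIiIiIiIiIiIiIiIiIiIiIiIiIiIiMzMzMzMxERERERIiIiIiIiIiIiIiIiIiIiIiIiIiIiIjMzMzMzEREREREiIiIiIiIiIiIiIiIiIiIiIiIiIiIiIjMzMzMRERERESIiIiIiIiIiIiIiIiIiIiIiIiIiIiIiIjMzMxERERERIiIiIiIiIiIiIiIiIiIiIiIiIiIiIiIiIjMzEREREREiIiIiIiIiIiIiIiIiIiIiIiIiIiIiIiIiIzMREREREiIiIiIiIiIiIiIiIiIiIiIiIiIiIiIiIiIiMxEREREiIiIiIiIiIiIiIiIiIiIiIiIiIiIiIiIiIiIjERERIiIiIiIiIiIiIiIiIiIiIiIiIiIiIiIiIiIiIiIRERIiIiIiIiIiIiIiIiIiIiIiIiIiIiIiIiIiIiIiIhESIiIiIiIiIiIiIiIiIiIiIiIiIiIiIiIiIiIiIiIiESIiIiIiIiIiIiIiIiIiIiIiIiIiIiIiIiIiIiIiIiISIiIiIiIiIiIiIiIiIiIiIiIiIiIiIiIiIiIiIiIiIiIiIiIiIiIiIiIiIiIiIiIiIiIiIiIiIiIiIiIiIiIiIiIiIiIiIiIiIiIiIiIiIiIiIiIiIiIiIiIiIiIiIiIiIiIiIiIiIiIiIiIiIiIiIiIiIiIiIiIiIiIiIiIiIiIiIiIiIiIiIiIiIiIiIiIiIiIiIiIiIiIiIiIiIiIi"/>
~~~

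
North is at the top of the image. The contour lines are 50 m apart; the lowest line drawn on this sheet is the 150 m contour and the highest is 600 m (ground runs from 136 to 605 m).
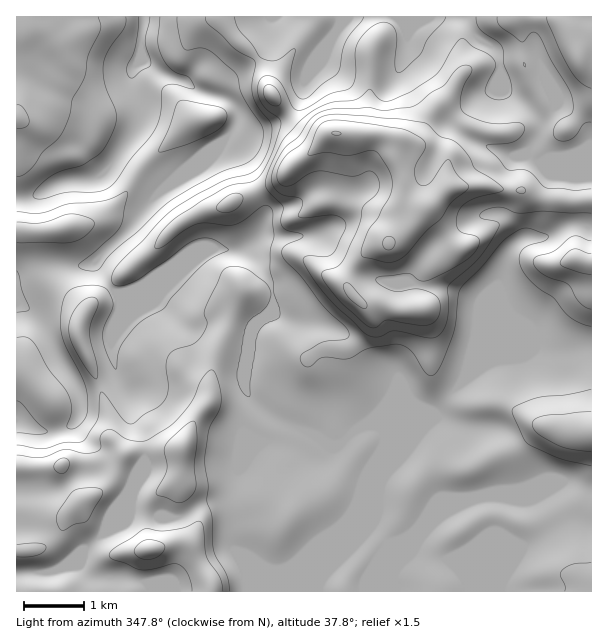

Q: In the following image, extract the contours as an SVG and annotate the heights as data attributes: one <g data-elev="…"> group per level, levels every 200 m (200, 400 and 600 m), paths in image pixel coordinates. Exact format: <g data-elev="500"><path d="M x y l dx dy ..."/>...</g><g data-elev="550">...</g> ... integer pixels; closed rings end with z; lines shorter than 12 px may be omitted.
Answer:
<g data-elev="200"><path d="M160 17l-2 25 4 15 5 8 6 5 16 8 5 8 0 3-21-5-6 1-4 2-1 5-2 22-5 15-24 30-15 22-7 7-11 4-30 0-24 7-9-1-2-3 1-3 13-13 13-8 25-7 16-11 8-13 6-14 1-10-1-8-10-24-2-19 6-15 16-23 1-10"/></g><g data-elev="400"><path d="M229 591l-2-16-13-24-2-35-5-15 1-15-3-21 0-12 4-24 10-18 2-10-2-16-6-15-4 1-6 6-11 24-15 18-9 8-21 13-7 1-11-1-15-9-6-2-4 3-3 3-1 14-5 3-11 1-18-4-24 8-25-2"/><path d="M591 562l-18 2-11 6-2 5 5 10 0 6"/><path d="M591 389l-24 6-31 3-20 8-3 2-1 3 12 27 4 6 32 15 31 7"/><path d="M220 212l8 0 9-3 5-8 0-6-8-2-10 5-8 9 1 3z"/><path d="M272 105l7 0 2-3 0-4-6-11-8-2-3 4 0 6 3 7z"/><path d="M476 17l1 6 3 6 18 13 5 6 1 15 8 24-1 6-2 4-6 3-6 0-10-5-2-6 10-20 0-7-7-8-15-7-11-9-3 2-4 5-18 29-26 17-19 9-6 1-7-2-10-10-13 11-21 2-9 2-12 6-12 9-17 18-4 7-13 29-2 13 3 6 14 14 0 3-2 12 1 6 5 3 12 3 4 3-2 3-17 7-2 5 0 4 4 6 16 16 20 28 23 21 4 7-1 4-3 2-22 3-18 10-4 4 0 6 4 4 4 1 14-10 24 2 22-11 29-4 7 3 6 4 15 22 5 3 3-1 7-11 12-29 3-12 2-27 3-8 22-22 21-26 12-9 8-3 6 0 16 6 2 3-5 4-16 5-5 5-2 4-1 6 5 12 13 14 17 11 15 19 12 6 10 3"/></g><g data-elev="600"><path d="M386 249l4 1 4-4 1-6-3-3-5-1-4 4 0 5z"/><path d="M335 135l6-1-5-3-4 1 0 2z"/></g>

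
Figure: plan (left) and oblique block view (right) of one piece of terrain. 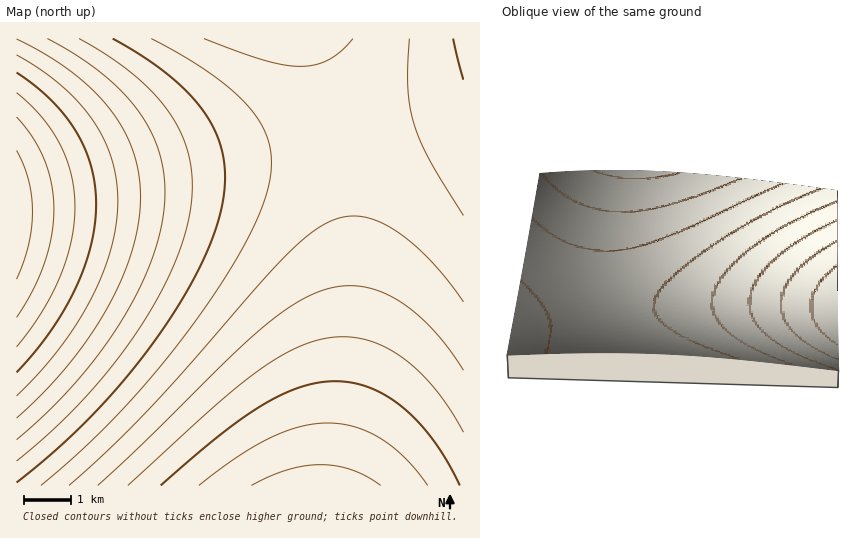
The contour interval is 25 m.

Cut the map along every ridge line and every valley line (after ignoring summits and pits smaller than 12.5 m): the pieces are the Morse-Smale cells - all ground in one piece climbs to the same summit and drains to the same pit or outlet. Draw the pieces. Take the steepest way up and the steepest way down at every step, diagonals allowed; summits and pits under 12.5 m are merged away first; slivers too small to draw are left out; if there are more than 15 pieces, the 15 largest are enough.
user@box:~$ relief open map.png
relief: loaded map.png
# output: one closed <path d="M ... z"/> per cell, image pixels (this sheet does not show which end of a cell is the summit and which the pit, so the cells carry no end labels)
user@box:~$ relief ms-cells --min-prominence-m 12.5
<path d="M339 135l-94 19-229 40 1 292 313 0 2-2 13-95 7-97-2-84z"/><path d="M463 102l-50 16-74 17 11 73 2 84-7 97-13 97 132-1z"/><path d="M311 38l-294 0-1 155 171-29 149-28 2-6-8-34z"/><path d="M463 38l-151 0 18 58 8 38 57-11 67-20 2-1z"/>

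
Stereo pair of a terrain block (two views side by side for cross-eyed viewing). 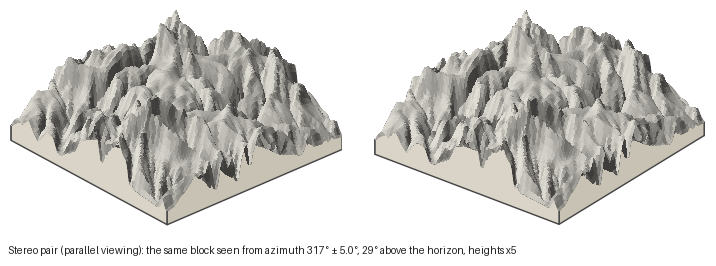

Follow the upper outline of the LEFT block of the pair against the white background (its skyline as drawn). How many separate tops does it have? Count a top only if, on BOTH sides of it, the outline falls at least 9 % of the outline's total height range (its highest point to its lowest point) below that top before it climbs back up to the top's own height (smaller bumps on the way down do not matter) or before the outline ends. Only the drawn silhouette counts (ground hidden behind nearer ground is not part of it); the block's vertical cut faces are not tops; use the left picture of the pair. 2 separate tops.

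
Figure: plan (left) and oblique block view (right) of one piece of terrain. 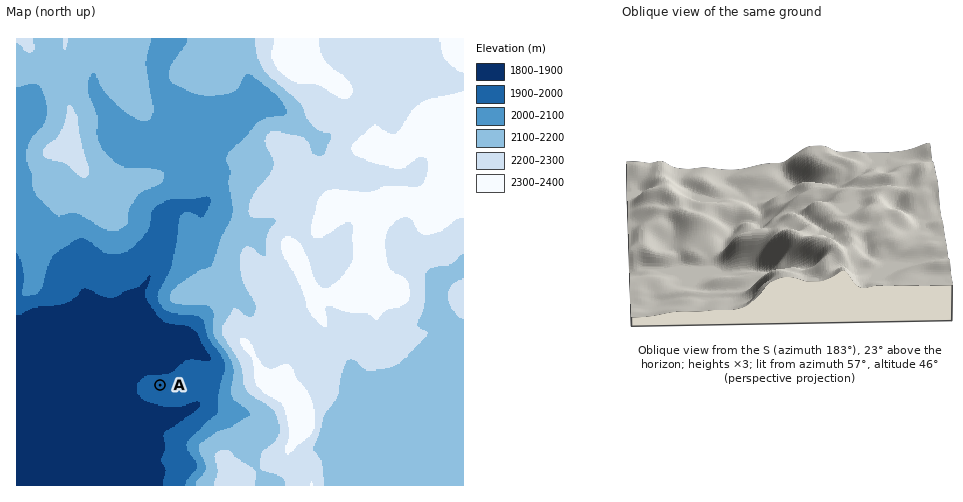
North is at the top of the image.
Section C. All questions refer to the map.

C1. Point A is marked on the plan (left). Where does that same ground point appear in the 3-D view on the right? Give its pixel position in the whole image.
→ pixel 732 277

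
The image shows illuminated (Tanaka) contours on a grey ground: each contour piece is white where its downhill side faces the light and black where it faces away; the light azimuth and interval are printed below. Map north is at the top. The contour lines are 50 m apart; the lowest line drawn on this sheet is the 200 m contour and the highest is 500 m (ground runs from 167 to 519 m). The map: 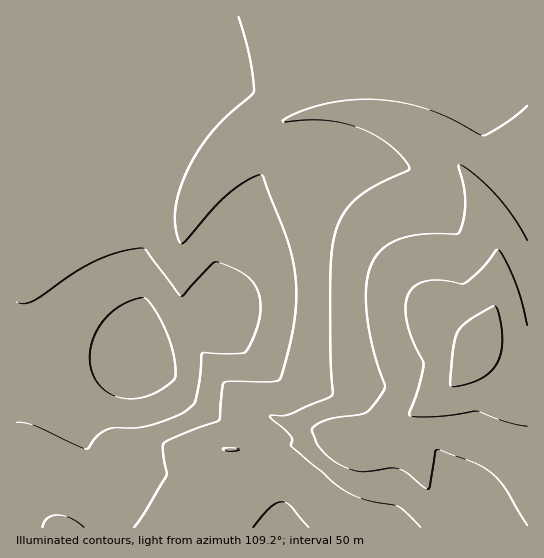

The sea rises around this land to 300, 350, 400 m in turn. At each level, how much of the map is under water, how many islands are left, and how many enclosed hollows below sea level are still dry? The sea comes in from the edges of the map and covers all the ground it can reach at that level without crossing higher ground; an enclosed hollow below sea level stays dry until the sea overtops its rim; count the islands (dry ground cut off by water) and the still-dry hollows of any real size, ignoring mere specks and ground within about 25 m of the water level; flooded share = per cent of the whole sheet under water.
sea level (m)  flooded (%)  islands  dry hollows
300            16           0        0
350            30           0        0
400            57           0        0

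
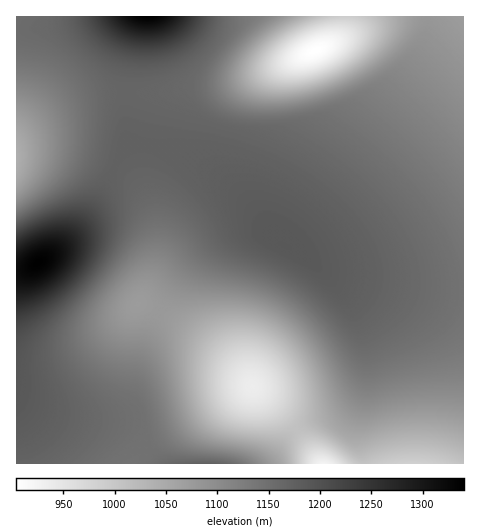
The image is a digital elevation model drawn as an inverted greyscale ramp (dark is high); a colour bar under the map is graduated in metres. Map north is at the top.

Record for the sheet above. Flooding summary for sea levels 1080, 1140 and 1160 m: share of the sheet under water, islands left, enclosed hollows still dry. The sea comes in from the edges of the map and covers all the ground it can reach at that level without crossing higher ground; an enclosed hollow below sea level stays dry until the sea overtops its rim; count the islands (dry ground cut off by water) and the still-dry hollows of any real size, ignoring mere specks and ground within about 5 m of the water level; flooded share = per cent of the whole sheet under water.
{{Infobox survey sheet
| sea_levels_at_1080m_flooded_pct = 21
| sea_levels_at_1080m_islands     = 0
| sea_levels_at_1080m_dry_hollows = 0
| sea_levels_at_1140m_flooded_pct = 47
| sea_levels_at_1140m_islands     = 0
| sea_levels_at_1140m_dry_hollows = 0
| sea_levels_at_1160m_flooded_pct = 64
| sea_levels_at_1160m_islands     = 0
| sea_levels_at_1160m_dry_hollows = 0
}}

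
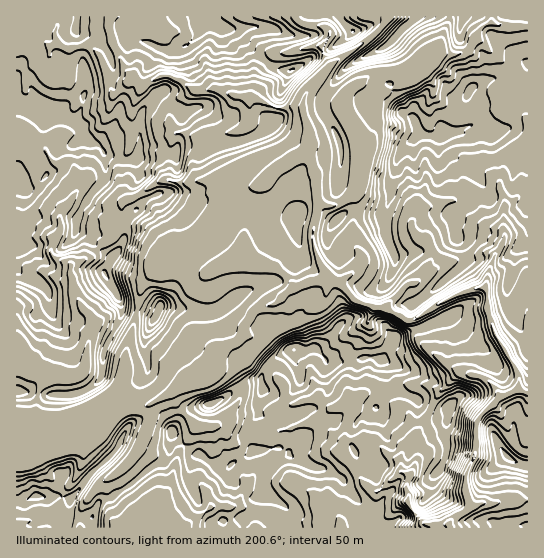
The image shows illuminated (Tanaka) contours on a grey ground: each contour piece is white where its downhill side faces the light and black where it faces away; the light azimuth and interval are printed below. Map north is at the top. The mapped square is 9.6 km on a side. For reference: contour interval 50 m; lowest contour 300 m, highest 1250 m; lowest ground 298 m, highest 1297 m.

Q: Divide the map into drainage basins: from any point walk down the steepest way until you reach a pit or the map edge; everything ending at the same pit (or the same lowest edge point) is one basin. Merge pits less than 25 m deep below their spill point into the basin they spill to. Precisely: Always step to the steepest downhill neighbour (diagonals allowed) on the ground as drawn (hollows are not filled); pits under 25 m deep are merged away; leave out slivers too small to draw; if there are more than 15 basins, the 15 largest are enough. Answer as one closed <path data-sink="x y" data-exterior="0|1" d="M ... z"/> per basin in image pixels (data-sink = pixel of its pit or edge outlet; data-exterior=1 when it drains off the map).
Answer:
<path data-sink="450 527" data-exterior="1" d="M527 16l-510 0-1 485 9 0 9-5 27 0 10 3-4 17 24 1 8-16 14-4 37-29 15-7 4-8 0-11 4-7 20 18 9 3 21 13 6-1 9-9 9-3 7-5 17-3 11 0 16 12 19 8 6 0 18 9 6 10 22 26-5 10 1 5 162 0z"/><path data-sink="149 527" data-exterior="1" d="M173 435l-4 7 0 11-6 10-13 5-37 29-14 5-7 13 1 13 120 0 8-7 20-2 14-9 2-9 7-10 0-12 4-9 11-11 10-5-7-6-28 3-7 5-9 3-9 9-6 1-21-13-9-3z"/><path data-sink="342 527" data-exterior="1" d="M290 455l-11 4-11 11-4 9 0 11 9 9 14 8 10 21 67-1 5-14-22-26-6-10-18-9-10-1z"/><path data-sink="17 527" data-exterior="1" d="M61 496l-27 0-9 5-8 0-1 26 50 1-1-10 6-19z"/><path data-sink="81 527" data-exterior="1" d="M74 516l-9 2 2 10 25-1-1-10z"/>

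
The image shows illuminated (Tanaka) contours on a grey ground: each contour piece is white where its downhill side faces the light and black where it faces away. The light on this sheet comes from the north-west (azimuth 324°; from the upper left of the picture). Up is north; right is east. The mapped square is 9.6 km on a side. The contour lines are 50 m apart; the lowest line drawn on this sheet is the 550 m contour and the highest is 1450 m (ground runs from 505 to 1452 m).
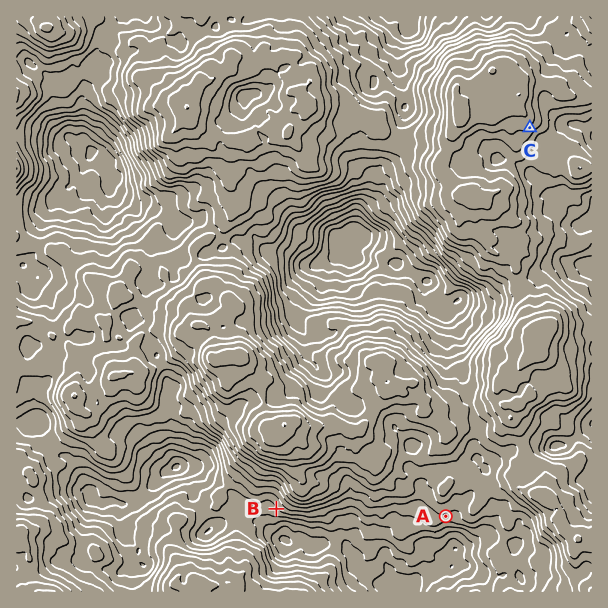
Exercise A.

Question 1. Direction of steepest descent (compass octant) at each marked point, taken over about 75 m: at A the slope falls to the S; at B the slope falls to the SW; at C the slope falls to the SE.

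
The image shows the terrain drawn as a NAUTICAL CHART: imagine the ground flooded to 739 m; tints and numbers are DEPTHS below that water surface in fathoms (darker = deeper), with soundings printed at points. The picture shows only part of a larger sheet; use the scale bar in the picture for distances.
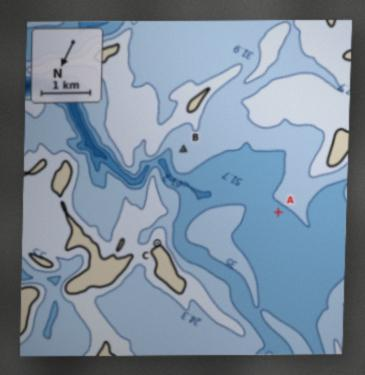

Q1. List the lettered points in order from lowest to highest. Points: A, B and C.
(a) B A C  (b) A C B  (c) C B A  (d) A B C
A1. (d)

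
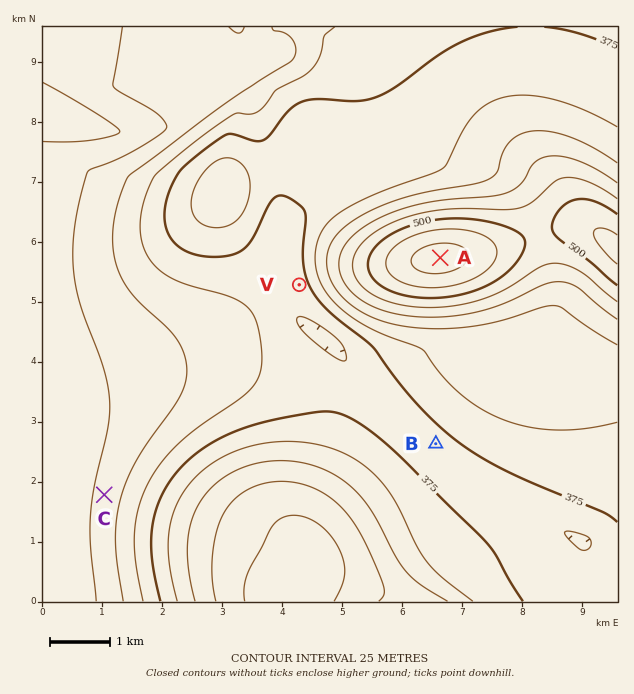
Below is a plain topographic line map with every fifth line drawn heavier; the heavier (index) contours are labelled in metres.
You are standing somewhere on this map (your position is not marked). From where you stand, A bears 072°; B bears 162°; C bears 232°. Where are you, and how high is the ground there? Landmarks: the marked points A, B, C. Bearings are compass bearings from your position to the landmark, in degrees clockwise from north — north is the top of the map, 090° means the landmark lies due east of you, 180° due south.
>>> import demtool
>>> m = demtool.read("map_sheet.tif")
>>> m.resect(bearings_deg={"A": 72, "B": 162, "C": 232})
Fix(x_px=382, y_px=277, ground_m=510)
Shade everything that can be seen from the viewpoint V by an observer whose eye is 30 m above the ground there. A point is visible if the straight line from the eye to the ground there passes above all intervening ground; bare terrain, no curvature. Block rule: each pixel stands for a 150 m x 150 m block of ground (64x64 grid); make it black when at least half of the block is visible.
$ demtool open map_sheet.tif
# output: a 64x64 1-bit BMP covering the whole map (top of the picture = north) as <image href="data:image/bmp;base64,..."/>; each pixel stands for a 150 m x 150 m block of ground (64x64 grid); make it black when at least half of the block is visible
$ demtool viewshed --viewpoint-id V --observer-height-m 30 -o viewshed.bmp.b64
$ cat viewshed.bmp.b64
<image width="64" height="64" href="data:image/bmp;base64,Qk0+AgAAAAAAAD4AAAAoAAAAQAAAAEAAAAABAAEAAAAAAAACAAATCwAAEwsAAAIAAAAAAAAA////AAAAAAAAAAAAAP/+PgAAAAAB//x/AAAAAAP///4AAAAAA///+AAAAAAH///gAAAAAAeH/8AAAAAAPwf/AAAAAAP+B/4AgAAAD/4H/ADAAAA//h/4AMAAD///P+AA4AD/////wADwA/////+AAPgP/////wAA/B/////+AAD///////wAAP//////+AAA///////4AAD///////gAAP///////AAA///////8AAD///////wAAP///////AAA///////8AAD///////gAAP//////4AAA//////+AAAD//////wAAAP/////8AAAA//////AAAAD/////4AAAAP/////gAAAAwD///+AAAAAAD///4AAAAAAH///wAAAAAAP///AAAAAAA///+AAAAAAB///wAAAAAAD//8AAAAAAAP//AAAAAAAAf/wAAAAAAAA//AAAAAAAAD/8AAAAAAAAH/wAAAAAAAAP/gAAAAAAAAf+AAAAAAAAB/8AAAAAAAAB/wAAAAAAAAB/AAAAAAAAABwAAAAAAAAAAAAAAAAAAAAAAAAAAAAAAAAAAAAAAAAAAAAAAAAAAAAAAAAAAAAAAAAAAAAAAAAAAAAAAAAAAAAAAAAAAAAAAAAAAAAAAAAAAAAAAAAAAAAAAAAAAAAAAAAAAAAAAAAAAAAAAAAAAAAAAAAAAA=="/>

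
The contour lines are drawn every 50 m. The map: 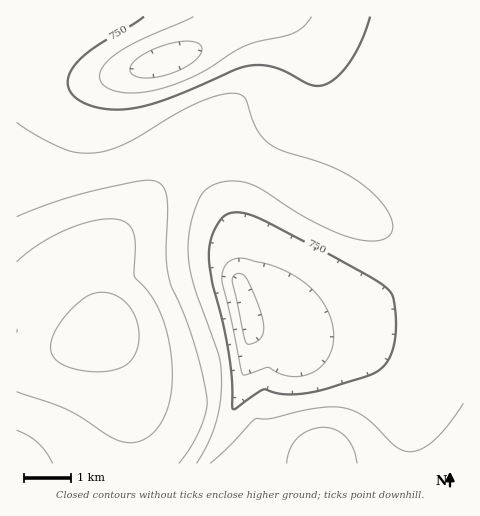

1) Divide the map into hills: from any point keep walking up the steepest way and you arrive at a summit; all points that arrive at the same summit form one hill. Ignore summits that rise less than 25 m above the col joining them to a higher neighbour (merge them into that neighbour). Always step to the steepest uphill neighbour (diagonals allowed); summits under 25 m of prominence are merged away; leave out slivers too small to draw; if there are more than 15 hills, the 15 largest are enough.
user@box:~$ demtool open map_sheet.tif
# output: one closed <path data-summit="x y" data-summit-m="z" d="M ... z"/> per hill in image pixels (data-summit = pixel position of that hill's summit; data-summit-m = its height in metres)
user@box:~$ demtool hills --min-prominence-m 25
<path data-summit="103 327" data-summit-m="984" d="M463 16l-447 1 1 447 185 0 18-26 17-35 11-46 1-32 8 5 20 2 9 7 42-22 90-22 14-8 10-10 12-24 0-19-10-20-22-25 42-36z"/><path data-summit="322 460" data-summit-m="881" d="M463 154l-41 35 22 25 10 20 0 19-12 24-10 10-14 8-90 22-42 22-9-7-20-2-8-5-1 32-8 35-20 46-17 26 261-1z"/>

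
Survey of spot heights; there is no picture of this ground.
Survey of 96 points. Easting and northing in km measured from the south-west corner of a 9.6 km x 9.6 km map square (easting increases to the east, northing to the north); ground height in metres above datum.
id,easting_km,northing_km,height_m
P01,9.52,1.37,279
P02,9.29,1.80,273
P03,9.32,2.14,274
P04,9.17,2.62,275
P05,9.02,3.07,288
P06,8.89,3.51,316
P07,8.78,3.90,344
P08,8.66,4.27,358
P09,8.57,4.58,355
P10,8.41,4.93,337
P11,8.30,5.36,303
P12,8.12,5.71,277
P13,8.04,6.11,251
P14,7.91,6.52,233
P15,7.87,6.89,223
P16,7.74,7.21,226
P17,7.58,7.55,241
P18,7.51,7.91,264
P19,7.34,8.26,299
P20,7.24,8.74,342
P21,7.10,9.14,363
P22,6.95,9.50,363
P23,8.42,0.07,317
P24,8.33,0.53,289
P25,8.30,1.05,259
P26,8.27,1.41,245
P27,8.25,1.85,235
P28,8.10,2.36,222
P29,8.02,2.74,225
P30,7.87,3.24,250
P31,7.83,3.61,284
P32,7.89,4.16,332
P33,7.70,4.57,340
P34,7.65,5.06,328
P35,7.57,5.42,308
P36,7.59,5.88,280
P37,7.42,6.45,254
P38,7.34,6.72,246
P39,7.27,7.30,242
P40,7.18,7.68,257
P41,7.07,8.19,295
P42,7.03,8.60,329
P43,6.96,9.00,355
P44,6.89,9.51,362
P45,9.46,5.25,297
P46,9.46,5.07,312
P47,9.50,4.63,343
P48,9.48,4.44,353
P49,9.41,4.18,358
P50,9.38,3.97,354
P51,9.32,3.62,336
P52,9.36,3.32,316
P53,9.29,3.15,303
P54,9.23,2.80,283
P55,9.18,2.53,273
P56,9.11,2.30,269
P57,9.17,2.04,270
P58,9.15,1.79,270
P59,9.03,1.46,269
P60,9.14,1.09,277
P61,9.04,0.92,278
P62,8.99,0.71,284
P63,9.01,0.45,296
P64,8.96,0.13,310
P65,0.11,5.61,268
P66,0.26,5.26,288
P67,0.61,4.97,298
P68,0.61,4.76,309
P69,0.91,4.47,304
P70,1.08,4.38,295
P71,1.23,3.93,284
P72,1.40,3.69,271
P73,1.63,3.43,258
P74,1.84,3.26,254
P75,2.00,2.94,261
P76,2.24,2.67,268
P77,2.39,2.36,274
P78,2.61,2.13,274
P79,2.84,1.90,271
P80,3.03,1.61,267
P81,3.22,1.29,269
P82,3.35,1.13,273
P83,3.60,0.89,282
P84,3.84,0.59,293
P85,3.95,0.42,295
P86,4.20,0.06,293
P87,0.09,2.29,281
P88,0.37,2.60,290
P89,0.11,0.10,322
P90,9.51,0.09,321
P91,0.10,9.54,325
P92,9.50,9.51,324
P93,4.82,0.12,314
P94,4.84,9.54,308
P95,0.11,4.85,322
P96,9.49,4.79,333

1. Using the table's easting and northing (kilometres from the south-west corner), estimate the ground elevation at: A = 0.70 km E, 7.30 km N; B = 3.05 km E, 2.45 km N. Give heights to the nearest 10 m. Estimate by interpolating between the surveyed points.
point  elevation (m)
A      270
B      280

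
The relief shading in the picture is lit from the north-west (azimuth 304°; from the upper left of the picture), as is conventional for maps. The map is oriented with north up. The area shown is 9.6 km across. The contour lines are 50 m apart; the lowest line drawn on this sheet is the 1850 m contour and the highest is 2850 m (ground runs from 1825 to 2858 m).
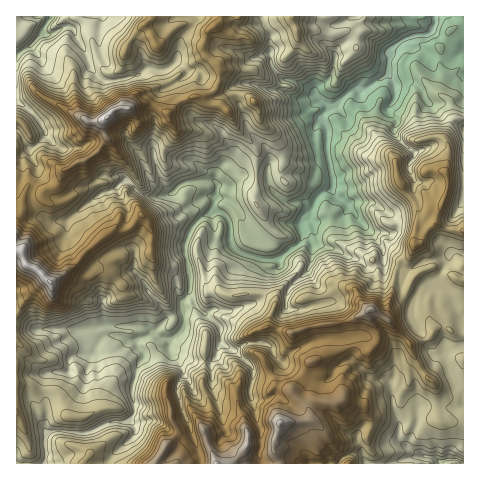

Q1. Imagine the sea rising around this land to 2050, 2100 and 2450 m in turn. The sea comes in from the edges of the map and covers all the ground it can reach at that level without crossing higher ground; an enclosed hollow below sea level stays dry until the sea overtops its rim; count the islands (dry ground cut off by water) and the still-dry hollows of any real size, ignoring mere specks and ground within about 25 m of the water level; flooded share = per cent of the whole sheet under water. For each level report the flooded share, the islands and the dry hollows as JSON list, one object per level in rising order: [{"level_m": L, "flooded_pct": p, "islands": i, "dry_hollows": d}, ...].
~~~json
[{"level_m": 2050, "flooded_pct": 13, "islands": 0, "dry_hollows": 0}, {"level_m": 2100, "flooded_pct": 18, "islands": 0, "dry_hollows": 0}, {"level_m": 2450, "flooded_pct": 69, "islands": 1, "dry_hollows": 0}]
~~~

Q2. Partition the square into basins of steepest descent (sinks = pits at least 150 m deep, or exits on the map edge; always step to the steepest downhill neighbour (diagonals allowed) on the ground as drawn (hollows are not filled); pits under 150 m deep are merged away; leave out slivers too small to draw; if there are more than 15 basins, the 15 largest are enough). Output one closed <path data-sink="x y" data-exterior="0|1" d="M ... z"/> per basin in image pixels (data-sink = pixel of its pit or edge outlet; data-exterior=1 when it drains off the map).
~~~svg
<path data-sink="434 17" data-exterior="1" d="M463 16l-242 0-2 6-12 10-4 13 2 10 12 9 3 5-1 12-6 11-12 4-16 3-16 14-22-9-11 1-6 3-8-1-9 3-9 12 0 8 3 8-10 14-12 9-7 1-15 8-8 16-14 5-12-6-4 4-3 11 0 10-6 11 1 243 315-1-2-9-20-24 0-16-4-8-12-11-3-6 7-6 11-19 5-4 40-15 8 1 8 5 3-3 5-8 0-8-10-21 4-2 11 8 3-3 13-51 11-8 4-10 7-3 10-16 6-2 11 6 16 0z"/><path data-sink="463 463" data-exterior="1" d="M437 224l-10 6-6 12-7 3-4 10-11 8-13 51-3 3-11-8-4 2 10 21 0 8-5 8-3 3-8-5-8-1-40 15-5 4-11 19-7 6 3 6 12 11 4 8 0 16 20 24 3 10 131-1 0-232-16-1z"/><path data-sink="50 17" data-exterior="1" d="M220 16l-204 1 1 203 5-10 1-15 6-10 12 6 14-5 8-16 15-8 7-1 14-10 8-13-3-8 0-8 9-12 9-3 8 1 6-3 11-1 22 9 11-12 13-5 16-2 8-6 3-19-3-5-12-9-2-10 4-13 12-10z"/>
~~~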